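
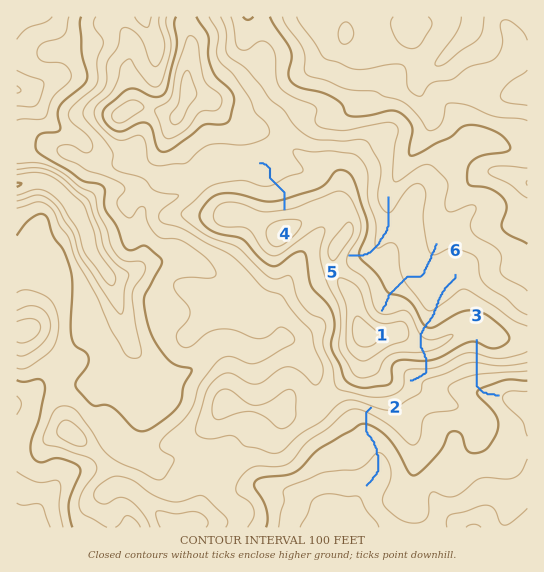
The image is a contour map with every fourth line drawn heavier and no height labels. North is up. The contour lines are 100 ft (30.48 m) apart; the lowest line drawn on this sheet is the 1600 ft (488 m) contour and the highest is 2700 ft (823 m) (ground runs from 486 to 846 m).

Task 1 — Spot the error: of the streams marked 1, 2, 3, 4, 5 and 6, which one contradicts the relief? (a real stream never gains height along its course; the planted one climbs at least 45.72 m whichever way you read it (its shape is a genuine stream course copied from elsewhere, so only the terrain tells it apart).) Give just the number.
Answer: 6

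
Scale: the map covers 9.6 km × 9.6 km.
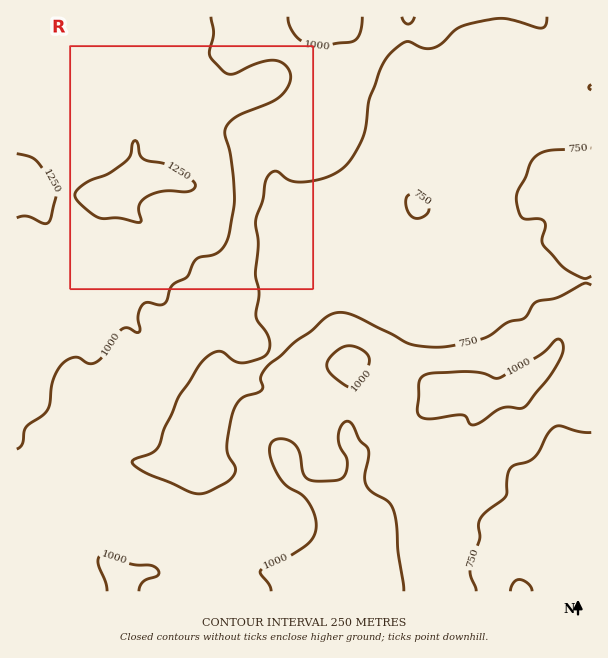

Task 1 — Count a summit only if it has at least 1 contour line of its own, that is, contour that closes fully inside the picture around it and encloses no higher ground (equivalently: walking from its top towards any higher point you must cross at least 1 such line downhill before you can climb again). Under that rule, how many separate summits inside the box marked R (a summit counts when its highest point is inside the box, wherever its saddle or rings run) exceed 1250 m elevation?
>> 1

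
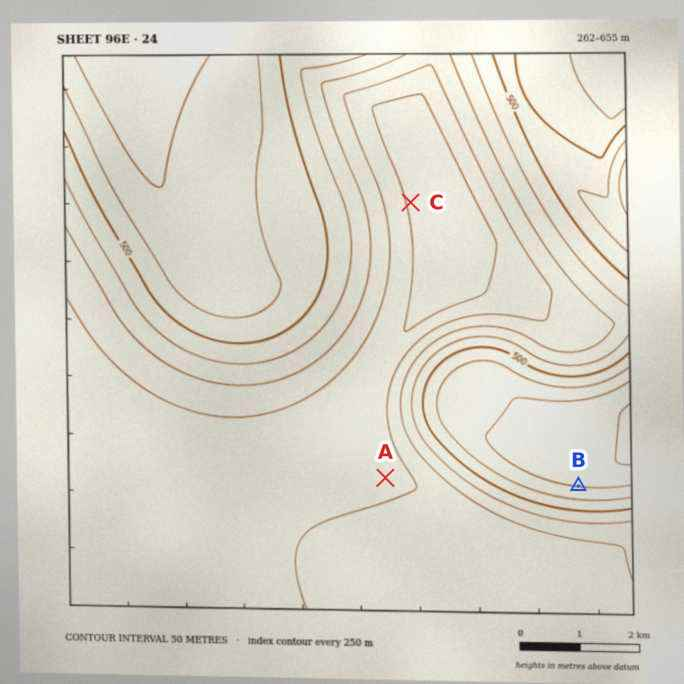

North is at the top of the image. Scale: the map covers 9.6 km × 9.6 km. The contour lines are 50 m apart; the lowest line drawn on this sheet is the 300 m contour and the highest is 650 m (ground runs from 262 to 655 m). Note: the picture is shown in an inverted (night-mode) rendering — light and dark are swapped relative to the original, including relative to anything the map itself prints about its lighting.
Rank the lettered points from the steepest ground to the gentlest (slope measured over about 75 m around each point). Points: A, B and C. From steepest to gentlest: B C A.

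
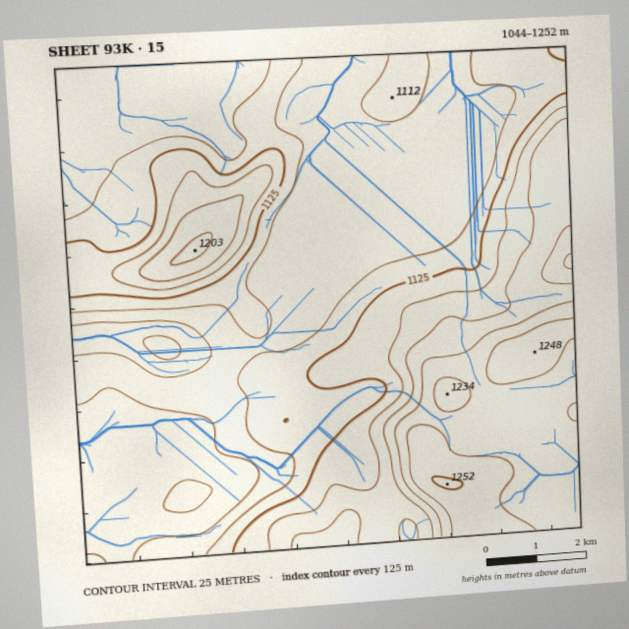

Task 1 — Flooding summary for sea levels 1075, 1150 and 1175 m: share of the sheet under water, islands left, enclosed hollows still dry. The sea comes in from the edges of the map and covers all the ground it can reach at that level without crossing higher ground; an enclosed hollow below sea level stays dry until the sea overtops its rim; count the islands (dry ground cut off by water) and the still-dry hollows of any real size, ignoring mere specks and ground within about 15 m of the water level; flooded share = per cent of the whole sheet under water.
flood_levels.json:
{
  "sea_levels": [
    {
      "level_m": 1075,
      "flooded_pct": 11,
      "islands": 0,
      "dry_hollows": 0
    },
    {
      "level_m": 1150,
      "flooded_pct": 70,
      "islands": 1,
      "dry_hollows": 0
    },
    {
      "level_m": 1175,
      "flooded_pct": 78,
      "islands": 1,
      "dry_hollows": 0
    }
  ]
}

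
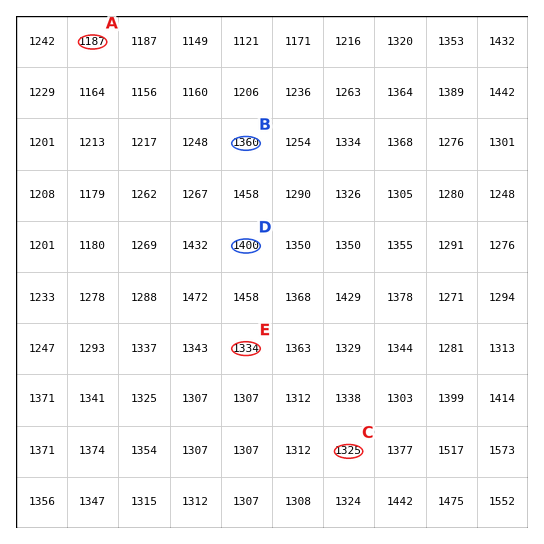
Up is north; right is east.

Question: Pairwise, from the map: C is below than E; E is below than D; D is above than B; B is above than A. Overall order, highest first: D B E C A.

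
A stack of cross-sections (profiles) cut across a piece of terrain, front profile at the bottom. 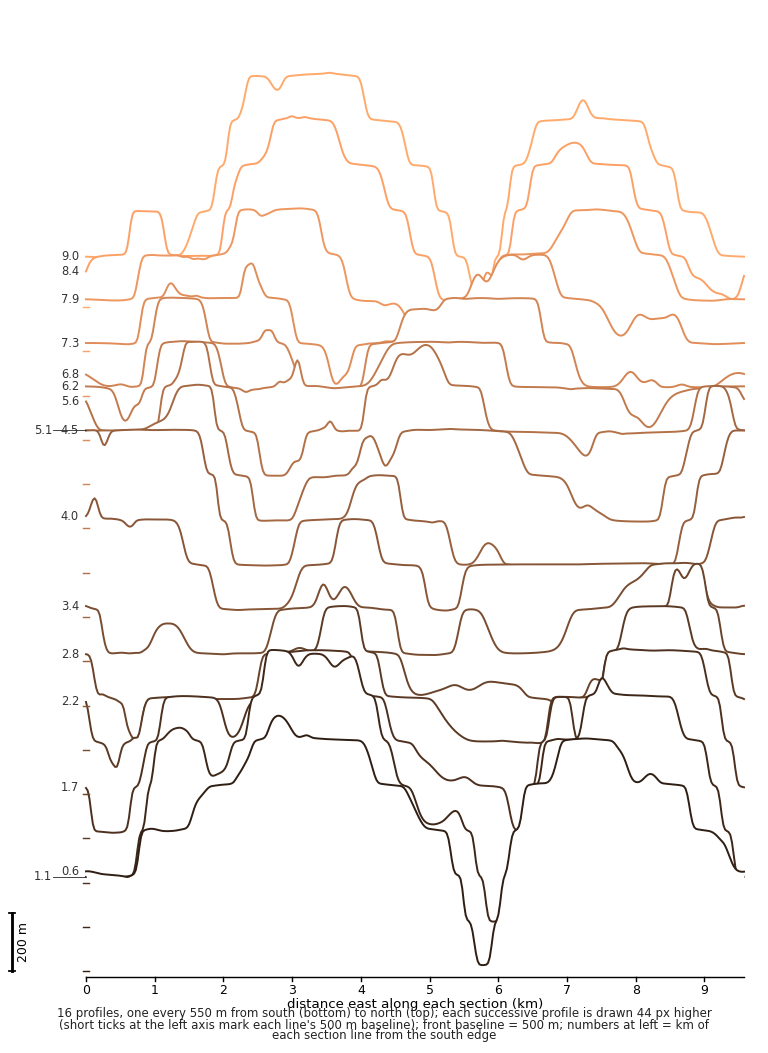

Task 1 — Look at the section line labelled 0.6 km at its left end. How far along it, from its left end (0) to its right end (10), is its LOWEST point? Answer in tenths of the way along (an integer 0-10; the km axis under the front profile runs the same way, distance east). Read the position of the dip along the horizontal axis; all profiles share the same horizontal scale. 6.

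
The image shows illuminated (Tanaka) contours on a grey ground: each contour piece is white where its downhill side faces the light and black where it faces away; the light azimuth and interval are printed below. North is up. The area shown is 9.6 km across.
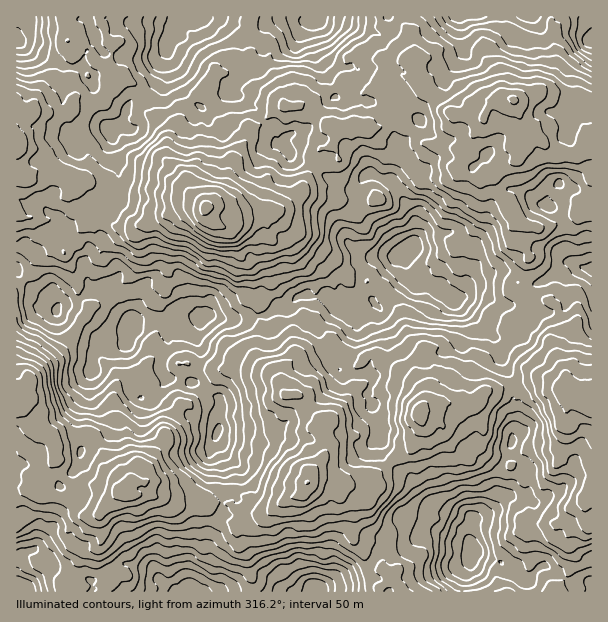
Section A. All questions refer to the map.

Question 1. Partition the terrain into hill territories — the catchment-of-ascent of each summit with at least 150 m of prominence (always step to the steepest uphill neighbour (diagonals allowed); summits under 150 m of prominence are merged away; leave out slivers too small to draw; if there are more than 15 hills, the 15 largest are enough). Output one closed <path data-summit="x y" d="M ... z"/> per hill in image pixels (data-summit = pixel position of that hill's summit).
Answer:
<path data-summit="206 207" d="M312 16l-296 1 0 22 16 13 32 14-4 12 2 5 0 24 8 33 7 2 21-12 13-2 1 13-4 15 8 9 4 12 0 11-4 8-11 2-7 4-9 10-9 4-9 8-9 2-8 6-6 2-11 15-5 15-16 6 0 29 10 1 10 6 18 2 9 10 21 8 17 12 21-4 4-4 2 5-2 10 0 23 6 13 10 6 1 10 9-9 7-2 5-5 1-7 6 5 9-1 9 4 5-1 6-22 0-9-4-11 4-19 6-4 15 3 27 0 7-3 9 0 14-10 9 0 16-11 21 1 14 10 22 0 9-5 5 1 3-4 16-6 10-11 4-10 6 9 6 3 21 3 15 14 9-15 0-21 5-6 1-10-2-2-3 6-1-7-8-11-9-2-9 3-13 0-13 10 3-5 1-21 10-28-4-21-17-2-8 5 9-9-8-15 17-20 5-10-6-3-10-13-35 0-12-5-19 0-25-50-3-10z"/><path data-summit="308 482" d="M407 271l-4 10-10 11-16 6-3 4-5-1-9 5-22 0-14-10-21-1-16 11-9 0-14 10-9 0-7 3-27 0-15-3-6 4-4 19 4 11 0 9-4 19-4 5 5 1 12 12 11 3-2 32-2 9 2 15 5 9 1 22-2 27-11 15-3 18 2 14-11 21-7 7 0 4 271-1 1-18 8-19 0-6-8-20-12-12-21-6-15-19-4-11-8-8-17-10-5-7 0-8-3-6 5-7 0-5-4-3-7-22-6-8 6-15 0-4-5-3 20-18 0-12-8-21 0-11 16 23 9 9 20 8 21-2 10-6 4-14 0-18-4-7 0-3 17 14 13 15 15 9 14 0 8-7 6-12 1-12-2-2-31-3-17-10-7 0-18 6-15-14-21-3-6-3z"/><path data-summit="513 99" d="M591 16l-204 0-6 4-31 0-12-4-24 0-2 4-2 18 3 10 25 50 19 0 12 5 35 0 6 10 10 6-5 10-17 20 0 3 8 9 0 3-6 6 2 0 3-2 17 1 4 16-5 24-5 10 0 14-2 10 11-8 28-3 10 10 2 10 3-6 2 2-1 10-5 6 0 21-5 11 5-1 6-11 7-6 29-10 12-10 19-10 15 2 14 10 6 1-6-9 0-27-6-9-13-10 0-8 1-4 10-10 8 4 12 2 14 8z"/><path data-summit="123 491" d="M26 300l-10 0 0 216 6 2 10 16 2 15 14 11 0 4 5 6 21 10 22 0 14-4 16 16 65 0 17-28 3-36 11-15 2-39-8-34 2-9 2-32-11-3-12-12-5 0-12-6-9 1-4-3-8 10-7 2-9 9-1-10-10-6-6-13 0-23 2-10-2-5-4 4-21 4-17-12-21-8-9-10-18-2z"/><path data-summit="587 401" d="M564 306l-15 7-18-5-2 13-6 12-5 5-17 2-7-2 4 13 14 27 5 39-5 14-1 15 5 9 8 9 5 25-1 5-6 4-22 0-11 14-12 6-4 0-4 7 0 15 4 13 40 13 9 14 6 0 12-14 6 0 23 16 12 4 11-2 0-258-20 2-6-7z"/><path data-summit="419 413" d="M456 302l0 3 4 7 0 18-4 14-10 6-24 2-17-8-9-9-16-23 0 11 8 21 0 12-20 18 5 3 0 4-6 15 6 8 7 22 4 3 0 5-5 7 5 17 28 22 4 11 15 19 21 6 12 12 4 10 2-17 18-9 5-5 5-10 1-26 13-28 0-12 5-15-3-12-2-26-14-27-4-13z"/><path data-summit="17 143" d="M17 40l-1 229 2 1 14-6 5-15 11-15 6-2 8-6 9-2 9-8 9-4 9-10 7-4 11-2 4-8 0-11-4-12-8-9 4-15 0-12-14 1-17 10-10 0-7-24-2-33-2-5 4-12-32-14z"/>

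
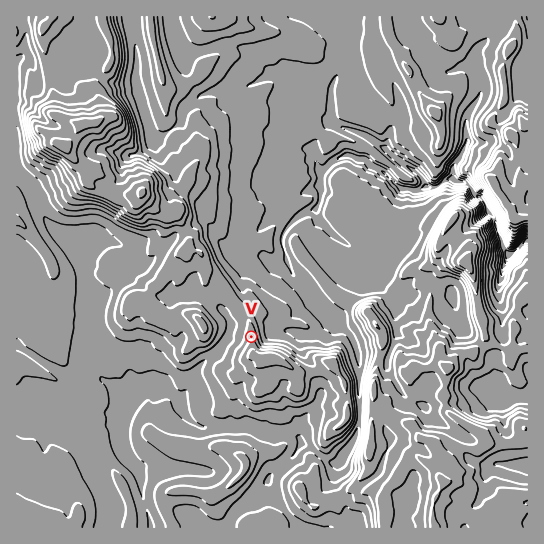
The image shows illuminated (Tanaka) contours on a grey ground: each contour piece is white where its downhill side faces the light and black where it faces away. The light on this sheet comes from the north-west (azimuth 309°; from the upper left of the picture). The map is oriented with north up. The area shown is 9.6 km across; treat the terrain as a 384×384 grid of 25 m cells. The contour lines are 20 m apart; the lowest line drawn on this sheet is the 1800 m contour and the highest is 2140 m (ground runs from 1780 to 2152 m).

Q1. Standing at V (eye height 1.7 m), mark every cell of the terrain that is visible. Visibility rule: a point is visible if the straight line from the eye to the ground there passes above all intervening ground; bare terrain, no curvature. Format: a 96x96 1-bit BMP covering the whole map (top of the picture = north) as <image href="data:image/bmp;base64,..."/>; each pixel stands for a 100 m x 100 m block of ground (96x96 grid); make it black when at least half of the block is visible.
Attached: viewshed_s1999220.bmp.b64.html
<image width="96" height="96" href="data:image/bmp;base64,Qk2+BAAAAAAAAD4AAAAoAAAAYAAAAGAAAAABAAEAAAAAAIAEAAATCwAAEwsAAAIAAAAAAAAA////AAAAAAAD/gAAAAAAAAAAAAAH3gAAAAAAAAAAAAAf3gAAAAAAAAAAAAD/ngAAAAAAAAAAAAD/ngQAAAAAAAAAAAD/PgQAAAAAAAAAAAD+fgwAAAAAAAAAAAD4fgwAAAAAAAAAAADw/hwAAAAAAAAAAADz/BgAAAAAAAAAAADx/DgAAAAAAAAAAAD5/GAAAAAAAAAAAAD5/GAAAAAAAAAAAAD7/MAAAAAAAAAAAAD//MAAAAAAAAAAAAD//MAAAAAAAAAAAAD//+A4AAAAAAAAAAD//+D4AAAAAAAAAAD///D4AAAAAAAAAADf//n4AAAAAAAAAAD+P//4AAAAAAAAAAD/f//4AAAAAAAAAAD////4AAAAAAAAAAD////4AAAAAAAAAAAN///4AAAAACAAAAAAf//8AAAAACAAAAAAAAHyAAAAACAAAAAAAAADAAAAAAAAAAAAAAABgAAAGABAAAAAAAAAwAAAMAHggAAAAAAB5gAA8AHjgAAAAAAB/gAB8BEnAAAAAAAA/geD8BkHAAAAAAAA/9nD8DgDAAAAAAAAH5gD+HgDAAAAAAAAH5gB+PgAAAAAAAAAH9gD//gAAAAAAAAAH/APP/AAAAAAAAAAH/AeD+AAAAAAAAAAP/A8H+AAAAAAAAAAP+H8P8AAAAAAAAAAP8P8f8AAAAAAAAAAP8P4/8AAAAAAAAAAP4Px/uAAAAAAAAAD/4Hx8D4AAAAAAAAf/wHj4D/4BAAAAAAbngHn4H//jAAAAAAZngPvwf///AAAAAAN3APPg///+AAAAAAH+AffB///+AAAAAAH+A/+D///+AAAAAAD+B/+H///+AAAAAAAyD+8P///eAAAAAAAj/+8f///OAAAAAAAH///7///CAAAAAAAP///n///gAAAAAEAP//mH///gAAAAA//H//wP///wAAAAB/////4f///wAAAAGfj///8f/7/wAAAf/Ph///+f/wPwAAAP+Hg///zf/gHIAAAH4Hg///4P/AAAAAADwDg///8P/AAAAAABABh///+P8AAAcAABABA////P4CCA4AAAAAAZ//+HgEGHwAACAAAc//+AAIPHwAAMAAAP//8YAQfH8AAcAAAP//+cBh/D+AB4AAAH//4+GD/B+ADYAAAD////8H/B+AAAAAAD////wP/A/wAAAAAB///+B//A/gAAAAAB///wD//A/AAABAAA///gf//A8AAAHAAAf//j///AYAAABAAAP//z//+AYYAAAAAAH//3//8AMQAAAAAAH//3//4AHAAAAAAAB//3//4ADAAAAAAAAf////wADAAAAAAAAP////gABAAAAAQH+D////gABAAAAAQP/h////gADAAAAAQP/4AH//AACAAABAQH/////+AAAAAADgQD/////+AABAAADggB+////8AABgAADggAB////8AAAgAADAgAH//9/4AAAgAAHBg////9/4AYAAAAHBg///8B/wAQAAAAPBg//4AB/wAgAAAAOBh/+AAB/wDgAAAAOBB/8AAJ/wHAAA="/>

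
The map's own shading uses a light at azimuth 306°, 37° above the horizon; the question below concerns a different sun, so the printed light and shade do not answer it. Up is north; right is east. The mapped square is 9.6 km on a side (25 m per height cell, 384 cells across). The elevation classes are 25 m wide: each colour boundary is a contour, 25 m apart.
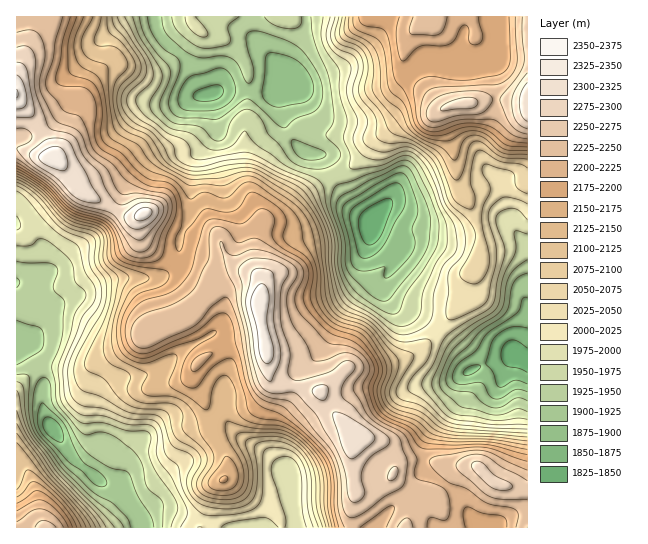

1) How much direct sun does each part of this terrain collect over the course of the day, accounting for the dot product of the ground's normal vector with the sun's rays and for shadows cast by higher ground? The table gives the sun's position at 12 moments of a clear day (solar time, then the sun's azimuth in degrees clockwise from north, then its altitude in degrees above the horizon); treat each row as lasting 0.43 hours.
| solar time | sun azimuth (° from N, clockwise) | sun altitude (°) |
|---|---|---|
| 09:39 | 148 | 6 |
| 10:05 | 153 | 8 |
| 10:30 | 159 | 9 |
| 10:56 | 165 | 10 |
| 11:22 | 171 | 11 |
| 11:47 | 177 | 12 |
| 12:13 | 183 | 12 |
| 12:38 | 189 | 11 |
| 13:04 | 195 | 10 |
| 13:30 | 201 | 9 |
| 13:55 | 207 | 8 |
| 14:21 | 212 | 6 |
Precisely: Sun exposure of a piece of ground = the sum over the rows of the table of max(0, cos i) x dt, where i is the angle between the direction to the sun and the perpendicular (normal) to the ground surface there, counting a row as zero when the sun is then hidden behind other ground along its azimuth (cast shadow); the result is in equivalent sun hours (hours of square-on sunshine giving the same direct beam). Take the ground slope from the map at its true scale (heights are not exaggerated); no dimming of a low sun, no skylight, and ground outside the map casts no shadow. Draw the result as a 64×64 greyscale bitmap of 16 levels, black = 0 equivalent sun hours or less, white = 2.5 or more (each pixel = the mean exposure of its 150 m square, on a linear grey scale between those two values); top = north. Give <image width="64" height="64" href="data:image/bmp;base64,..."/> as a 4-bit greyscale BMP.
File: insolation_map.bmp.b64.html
<image width="64" height="64" href="data:image/bmp;base64,Qk12CAAAAAAAAHYAAAAoAAAAQAAAAEAAAAABAAQAAAAAAAAIAAATCwAAEwsAABAAAAAAAAAAAAAAABEREQAiIiIAMzMzAERERABVVVUAZmZmAHd3dwCIiIgAmZmZAKqqqgC7u7sAzMzMAN3d3QDu7u4A////ADNDIiIiIiNGZVQzRGeJmIdlVXeHd4h1Q0RVZmVVVmVDIiIRERERIkZmVDRXiaqph2VFd4d4iIdTNFZ2VVZ3h1QREREAABEjRmZVV5q8zLl2VEVmZmd4iHVEZ3ZVZ4mphgERAAAAETRndmeJvN3cuGVUVVVVVnd4h2VmVFZ4mqqYEhAAAAASRWZ3eIibzMuXZVVVVVVWVVeIdUM0V4mZiHYyEAAAESRWZmZ3dlVoiHZVRVVVVVVURXhkIjV4iIZUQ0MQAAATRWZlZ3dTIiNFVVVEVmZmZlVEVmQ0Z3iHZCIRUxEAATVnd2Znh1MiIjNEVVVniIh2ZmVEVmZmZmVDIRFSERESRmZ3dmd3ZVREMjNWeImaqYd3dkNFVEMyIREQADEAASNVVVVmVWeJiHUyJFeKu8y5h4iIZUMhAAAAAAAAEQABJFVEVWVEaJqYdTNGmrzd3Kh2d4dlQhAAAAAAAAARAAE1ZWZ3iGZniHdkRove7u7ah2VEQyISEAAAAAAAACIRI1Z3iJq7qHZmZlRpvN7u3Kh2VCEQAAAQAAAAAAAAIzRWeZmqq7zKhVVmVWiaq7upd2ZTIQAAAAAAAAAAAAA0RWipmaqqvMuXZ3dVZneImYh3ZTIiEAAAAAAAAAAAAEVEaJiImZmqu6mZhlVVV5u6h4dkMiMgAAAAAAAAAAABRVRGd3d4h3iJqqmGVlVovMqHdmVDMzIAABAAAAAAAAAlZVVmd3dlVVZ4iHZmZnmph2VERWVVVkIiIRAAAAAAABR3ZmZ3dlVEREVnd2Zmd3ZUQxEjZ4iIdlRDIQAAAAABE1dlVWd3eIdlQ0Z4h2Znd2VEIiJGd2ZmZWVDEAAAARIzNEM0VmeKu7l0NFeIh3eIdlVDMiMzMzRWZmUyEBIiIkREMyNFZorN3KhSJGiHd3ZlVVQyEAESIjRWZ3ZlRDM0VERDIjRWeaq8y5UiNGZmVURERDIQAREREjVniIdlRERVVVQyI0Vnd3mrunQzRmZUNEREMQABERABE1eIh3ZlVWZlVEMyNFVERXirqGVWdlQ0RDMgAAAAAAESR4mZmYh2dmZVRDIjRDMzRWiZh2d3VERDIhAAAAABEiNGiau7qYd2ZlVDIiMzIzMzRWiId3dlVEMhEAAAABIzNEVoq8ypdmZmVUMiIzIiIzMzRoh3dmZUQyIQAAAAEjREVVZ5qodlRVZmVDM0MyERIjNFd3ZUVVVUQzEAAAEiNERFVVZ3ZlVERVZmZVVDIRESI0VmZkM0VnZlQwAAEiIjREVVVmZmZlREVVZ3ZUMiIjMzRFV2UzNXiHZUIBEjIiIzRWd3Zmd3ZlVEVXiIdmZmVENERWZUM1ZmZUMhETMyIiM0Vnd3eIiHd2ZWZ5q8zLp1RERGZDMiMyIzRDIRI0MiIzMjRmZ4iIiId3ZmaKzdyXVERFZCIREAABNFVCESNDMiIiI0VWd3d3d3ZlRFeaqYZUREVkIREAAAI1VUMhE0RDMjMzNEVWZmZmd3dVVoiHdlVURVQiIRABI0REQyESNERDRVREREVlVmeau6iImYh3ZUREMzMzREREQzMzMiI0RURVVVQzRWVWebzv/supqpl2RDIRM0RWVUMyIzRDIjRERFZmZDRWdWeKzv//6neKqYZDIQEjREVUMiIjRVVDM0RFeIhlRWd2Z5vf//+2IjRndUMxESNDMyIhEjRWd1MzRWeaqGZ3iHZ5ve/tuFIQAAJEQzMiNEMREREjRniIdURWeJmXZ4iJiKzu7JdTMiAAACMzIiM0MhAAESRXiJmHZWd3d2VWd4md7//JZEMzIQAAEREREiIRAAABI1eImZh2d4h3ZERWZ3///ZZUREMhAAAAAAABEAAAAAATVnmaqod4iIdlREVVX//bhlQzMyEAAAAAAAAAAAAAABI1aJvMuYiIh3ZVZ4dv25hlQhESEQAAAAAAAAAAAAAAESJGis3bqpmHZmeKupllREQyEQESIRAAAAAAAAAAERIzNFaJq93MuodmeKzu1CESIzMhERIyIiIhAAAAABIjRWZ3Z4iavd3bl2eKvN7kMyEBIzMhERERESIRARESIjRWZmZVZnis7u2oiau6rNdmMQATRUIQABAAESIiNEMyNEREREREZ4rN7cu83bmauIdCESNWUxAAAQABEiM0RDIzMzREREVneJq7zd7sqImphTMzNFVDIREREAABEiIiIiIiNFVmd3d3dmirzcqHd3l0M0REVEMyIzMiEREREREiIiI0VniZmYhkNFeJh3ZmZ1MzRERERVRFVUMyIiIiMzMzIzRWeJmYmGQyIiM0VVRUQzMyIiNGd3d3ZEREQ0RVRDM0RWVWZ3eHVDIAAAEjMzNFVDIRI1eZl3d2VWZVVmZVREVWZUNFVnZDIQAAABESIkZmUyETV4mGVWZmZ2ZlVVZVZnZlQzRVZkIhEQABERIiRWdkMiNGZlQzRWd3d2VVVnd4dmZVVVVmVDMzMzMyMzNFZmVDIzRDIiI0Z3iHZUVmeId3iId2ZmZmVWZmZUREUzRVVUMzMiERIjV4mZhlRWd4d2ebuph2ZneId2d3VVVjM0VmVUMhEREkZ4mYh1VWd4h2Z5vMuXZmeJmGZmZVVVIzVmd2ZTESIjV4h2VVVWeIiHZlZ6y5hlV4iHZVVVVVUzRWZ3d2QiIzRWd1RFVneIiHZVQ0aZmGVFZ2ZmVVVVVURVVnd3ZTM0RFVlRFZ3d3d2ZVVDNGd3ZURVVWZVVVVV"/>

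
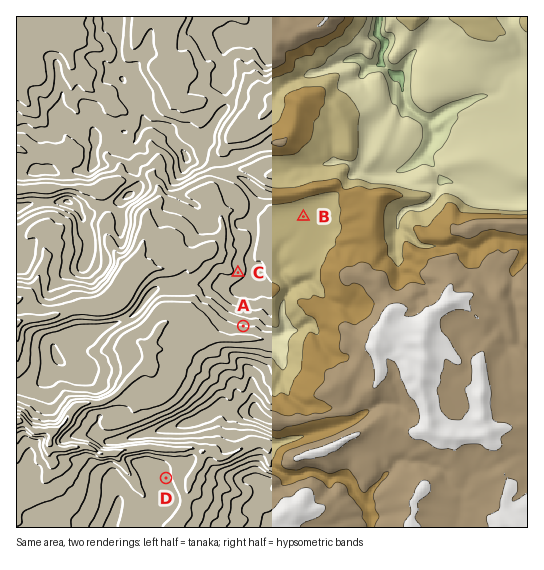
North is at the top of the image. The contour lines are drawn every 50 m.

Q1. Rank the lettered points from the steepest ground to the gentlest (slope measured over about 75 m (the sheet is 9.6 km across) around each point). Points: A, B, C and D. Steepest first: A C D B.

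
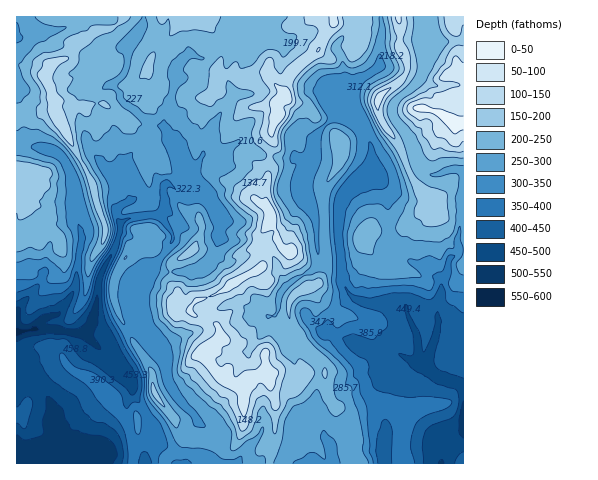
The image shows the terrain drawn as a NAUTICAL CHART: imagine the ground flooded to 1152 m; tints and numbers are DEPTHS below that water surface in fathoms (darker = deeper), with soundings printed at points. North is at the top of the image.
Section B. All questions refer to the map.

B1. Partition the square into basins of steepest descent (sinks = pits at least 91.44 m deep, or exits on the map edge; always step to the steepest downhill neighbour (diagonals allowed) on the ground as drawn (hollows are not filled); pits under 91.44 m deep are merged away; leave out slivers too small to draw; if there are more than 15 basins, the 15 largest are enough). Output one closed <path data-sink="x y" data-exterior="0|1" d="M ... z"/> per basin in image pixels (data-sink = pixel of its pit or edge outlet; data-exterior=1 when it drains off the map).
<path data-sink="17 332" data-exterior="1" d="M333 16l-208 0-8 9-7 4-12 1-14 10-8 3-9 15-12 4-5 4-5 14 9 21-1 9-10 2-10 7-17 1 0 229 30-2 11 5 14 18 21 9 11 8 9 9 13 22 6 3 6-1 0 14-4 8-1 22 138-1 5-24 0-39-3-7-3-16-18 1-7 12-22-10-12-16-12-9 4-7 18-12-1-8-3-4-23-9-3-7 6-7 28-11 10-8 28-16-6-22 3-8 13-16-2-9-4-7 0-19 4-19 0-14 3-5-1-17 5-13 0-14 7-6 2-12 4-10 28-25 16-28z"/><path data-sink="463 430" data-exterior="1" d="M398 16l-64 0 0 6-16 28-28 25-4 10-2 12-7 6 0 14-5 13 1 17-7 38 0 19 4 7 2 9-13 16-3 8 6 22-28 16-10 8-28 11-6 7 3 7 23 9 3 4 1 8-18 12-4 7 12 9 12 16 22 10 7-12 18-1 3 16 3 7 0 39-5 17 1 8 193-1 0-339-8 0-23-14-21-3-17-19-1-3 13-14 0-10-7-13z"/><path data-sink="17 463" data-exterior="1" d="M46 347l-21 0-9 3 0 113 115 1 2-22 4-8 0-14-12-2-13-22-9-9-11-8-21-9-10-16z"/><path data-sink="17 36" data-exterior="1" d="M124 16l-107 0-1 103 17 0 10-7 10-2 1-9-9-21 5-14 5-4 12-4 9-15 8-3 14-10 12-1 7-4z"/>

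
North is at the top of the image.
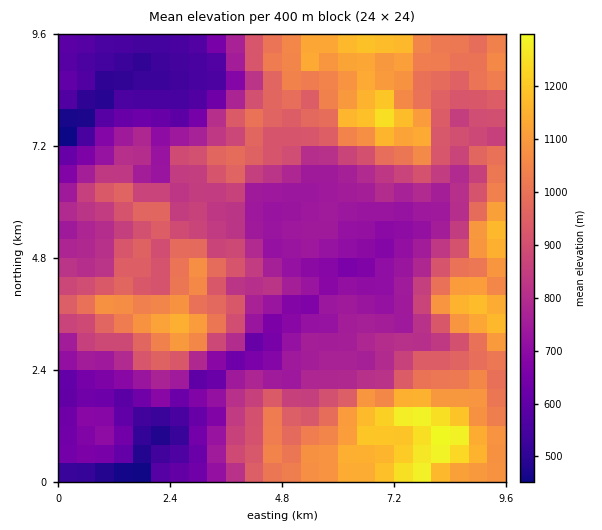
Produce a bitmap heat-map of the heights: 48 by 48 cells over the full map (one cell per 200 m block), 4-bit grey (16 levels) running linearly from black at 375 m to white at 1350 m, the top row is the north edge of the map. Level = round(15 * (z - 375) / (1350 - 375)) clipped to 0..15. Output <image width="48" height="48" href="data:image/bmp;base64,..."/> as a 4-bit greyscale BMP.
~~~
<image width="48" height="48" href="data:image/bmp;base64,Qk32BAAAAAAAAHYAAAAoAAAAMAAAADAAAAABAAQAAAAAAIAEAAATCwAAEwsAABAAAAAAAAAAAAAAABEREQAiIiIAMzMzAERERABVVVUAZmZmAHd3dwCIiIgAmZmZAKqqqgC7u7sAzMzMAN3d3QDu7u4A////ABEREREhM0REVmeJmqq6q8vMzd7tzLu7u0MzIyECM0NEVWiaqqq7u8zMzN7+3Mu7u0REREMhMzM0VniJqqq7u8zMzN3u7d3Lu0RFVEQxEzNEVoiJq6mru7zMzM3e7u7cu0RFVUQxEiNEVniJq6mru7zczMzd7u7My0RFVUQiMSNEVXiJmqiaqrvd3d3e7u7Lu0RVVUMjMTM0RXiJqqiZmrvM3e7u7t26qkRVVEMjMiRERXd5mqiImqzM3e7t3My6qjREREM0RDNVVXd4mZd4iZrMy83cy7u7qTRERENFVmQ1ZnZ4iHZ3iHiqmbzLuru7qTRERVRVVmUzVWZ3dmZ3d2d3d5qrqqq6qTRFVFVmd2VDM1VmVVVmZmZmZ4iZqamqqUVVVVaJmYdlRDRVRVZmZmZmZ3iZmZmqmWZmZmeJmamHZlNERWZmZmZmZ3iJiImZq2eId3eJmruph3UzVVZmZmZmZ3d3d4iKvFZ4iZmbu7zLl4ZTNFVmZmZmd2dmd4mqu2Z4iaq7vMzMuIdlRFVmVWZmZmZneJu7vJmZmqq7vMy7uZhlVUVVVmZmZlZom7zM3Zqqu7u6u8upqqhmZURFZmZmZVZ4rM3czIiZu6qpqaupiZhmZWVEVmZlVWZ5u8zMy4iJmZmZmJu6h3Zmd2ZlVWZVVWZ5qrzLund3iJiIiJq6qHd3d2ZVVVVVVWZombu6q3d3d5mZiZq7uZh3dmVVVURFVVZnibqqq3d2Z4mZiJq6qIiHZVVVVVRUVVVmiaibu2Z2Z4mZiJqqh4h2VVVlVVVVVVVmeIirzGZmd4mZiJqYh3hlVWZmZVVVVVVWZ3m8zGZmZ3iImImHd3dlVmZmZlVVVVVVZnm8zFZmZ3eImXiHd3dlVWZmZlVVVVVVZmiszGd3d4iZmXiHd3dlVVZmZmVVVVVVVmebzGd3eJmZqXiHd3dlVVVmZmZWZlVmVmeJrGd4iJmImHh3d3dlVWVWZmZmZmZmZmeJq1V3mZh3d2d3eIdmZmZmZmZmd2ZnZmeImkVmeIdmZXd3iZh2ZmZmZmZmd3d4dmZ4mkVmZ3ZmZXd3iamIh3ZmZmZ3d4iJl3Z4mkVVVnZmZYiIiqqZiIhmZnd4mZmrp3eKqzNERmd3ZXmZmZmZmIl3eImJqqu7l4iZmSIzVWd3ZWZ3d3iZiImXiZqry6vLl4mYdxAjRVZmVFVWd3iZmImYiru83MzbqIh4hxASNERURERFaImpmYmZi8zM3dzLqHeIiCIRMzMzMzM1Z4mZmZmpi8zd7tu7mIeImDIhEjMzMzMzRWeJmZmYm7vM3bqZmIiJiDMyEjMzMzMzNFeImZqYq7vM3LqqqZmImUMzISMyIyMzM0ZniaqpqqvMy7uqmZiaqkMzIhIiIiMzM0Vomqu6q7vLu7uZmZmqqjMzMiIiIjMzM1eJqqvMu7vLu7uqqqmquzMzMzIiIjMzM1eJqqvMu8zMu8u6qqmaqzMzMzMzIzMzNWeJqqvMvMzdzMuqqqqaq0MzMzMzMzMzRVZ5qavMzMzN3dy6qqqZqg=="/>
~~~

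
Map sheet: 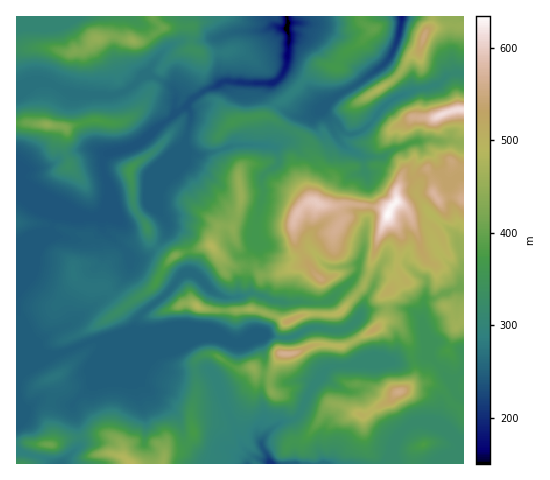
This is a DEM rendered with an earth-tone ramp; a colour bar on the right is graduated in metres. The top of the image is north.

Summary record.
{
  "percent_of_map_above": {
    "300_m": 60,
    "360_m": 35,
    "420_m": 20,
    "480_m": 10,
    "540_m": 3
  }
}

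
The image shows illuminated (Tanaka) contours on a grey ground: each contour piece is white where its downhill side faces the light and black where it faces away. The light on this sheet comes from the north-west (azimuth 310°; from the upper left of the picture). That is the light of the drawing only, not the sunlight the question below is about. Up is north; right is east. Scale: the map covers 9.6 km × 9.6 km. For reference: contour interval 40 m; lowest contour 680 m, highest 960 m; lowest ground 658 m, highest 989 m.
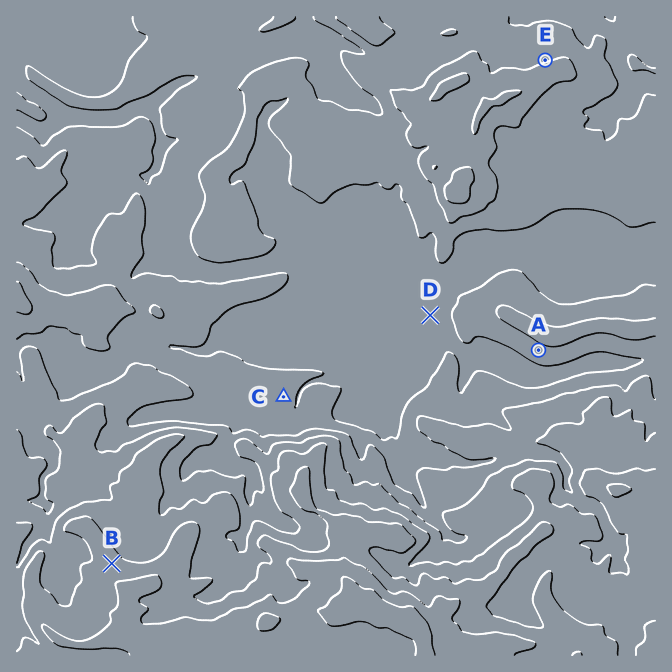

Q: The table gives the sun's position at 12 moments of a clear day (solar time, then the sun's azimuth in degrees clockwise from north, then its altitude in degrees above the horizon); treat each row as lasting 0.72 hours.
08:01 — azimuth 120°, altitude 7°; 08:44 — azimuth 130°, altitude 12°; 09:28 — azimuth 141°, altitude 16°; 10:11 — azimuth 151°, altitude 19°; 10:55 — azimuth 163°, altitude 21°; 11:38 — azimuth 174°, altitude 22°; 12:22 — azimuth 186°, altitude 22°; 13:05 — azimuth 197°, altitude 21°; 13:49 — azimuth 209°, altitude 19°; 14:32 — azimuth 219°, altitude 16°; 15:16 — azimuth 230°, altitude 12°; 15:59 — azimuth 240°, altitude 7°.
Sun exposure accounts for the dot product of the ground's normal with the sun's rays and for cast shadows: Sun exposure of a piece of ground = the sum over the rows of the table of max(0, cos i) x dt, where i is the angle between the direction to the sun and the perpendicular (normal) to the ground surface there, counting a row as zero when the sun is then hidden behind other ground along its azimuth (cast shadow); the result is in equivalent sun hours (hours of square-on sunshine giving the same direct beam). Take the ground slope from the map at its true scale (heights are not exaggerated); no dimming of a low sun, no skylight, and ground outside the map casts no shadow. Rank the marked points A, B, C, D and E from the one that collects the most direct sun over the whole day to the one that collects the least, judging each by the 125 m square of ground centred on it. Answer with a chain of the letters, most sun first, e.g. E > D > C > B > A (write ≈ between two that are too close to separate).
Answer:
A > C ≈ D ≈ B > E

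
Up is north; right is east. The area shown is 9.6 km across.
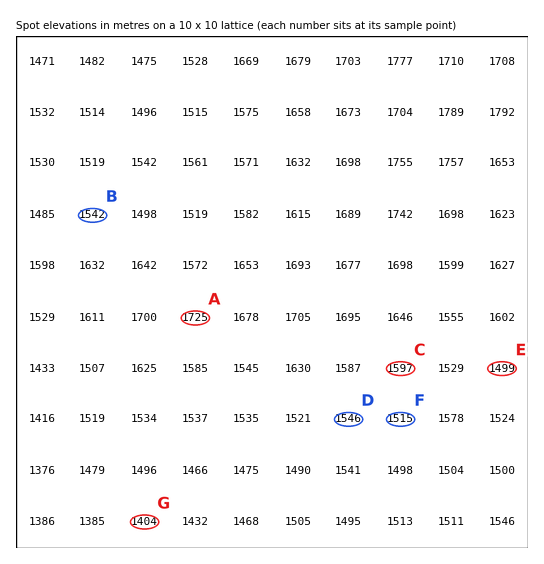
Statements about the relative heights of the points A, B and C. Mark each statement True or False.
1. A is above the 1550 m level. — True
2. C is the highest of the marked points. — False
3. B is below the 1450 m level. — False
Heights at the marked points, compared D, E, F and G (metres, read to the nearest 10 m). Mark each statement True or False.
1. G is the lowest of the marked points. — True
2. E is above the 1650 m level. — False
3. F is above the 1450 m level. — True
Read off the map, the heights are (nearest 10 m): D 1550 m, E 1500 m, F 1520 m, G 1400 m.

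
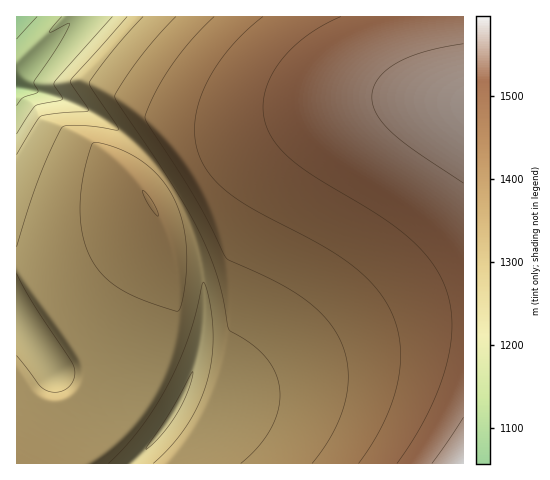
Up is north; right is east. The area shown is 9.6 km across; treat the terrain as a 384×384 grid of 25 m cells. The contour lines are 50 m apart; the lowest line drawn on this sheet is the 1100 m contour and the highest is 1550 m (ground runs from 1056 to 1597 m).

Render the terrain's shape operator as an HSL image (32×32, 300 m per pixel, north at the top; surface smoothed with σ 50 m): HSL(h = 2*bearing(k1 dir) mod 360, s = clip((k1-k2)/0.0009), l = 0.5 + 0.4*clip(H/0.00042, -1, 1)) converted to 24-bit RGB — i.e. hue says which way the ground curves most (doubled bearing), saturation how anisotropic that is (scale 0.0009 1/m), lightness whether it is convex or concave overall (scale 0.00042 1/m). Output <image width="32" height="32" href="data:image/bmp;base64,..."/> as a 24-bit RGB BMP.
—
<image width="32" height="32" href="data:image/bmp;base64,Qk02DAAAAAAAADYAAAAoAAAAIAAAACAAAAABABgAAAAAAAAMAAATCwAAEwsAAAAAAAAAAAAAgX9+gH9+gH99f399in2I1Y/L0pHBaYpyADMWLGtMuHiP0oeefX57e316en16en16en16en15eX15eX15eX15eX15en15en15en55en55e355e396fH96fIB6fYB6fYF7gX5+gX59gH99gH99f359gH59toGj3pi/b4x7ADMfP3RizoCQtn2Fe316e316e316en16en15en15en15eX15eX15en15en55en55en55en55e395e396fIB6fIB6fYF6gX59gX59gH59gH59gH59f358f358rX6S3JavYoh7ADMoZX9045CVi316e316e316e316en16en15en15en15en15en15en55en55en55en55en95e395e4B6fIB6fIF6gn59gX59gX59gH59gH58gH58f358f358voKQyouVLnhvAzAupXdz046HfH16e316e316e316en16en15en15en15en15en55en55en55en95en95e395e4B5fIB6fIF6g359fb+7dI3fwnvclHqIgH18gH18f318gH183pOXnIJ+ADAzTXR44JuLjIF6fH16e316e316e316en16en15en15en55en55en55en55en95en95eoB5e4B5e4F5fIF6g7mFTsR+NzY7UztM5XN3g358gH18f318f318ln573J+VRHaAAicxroZ0yJmCfH17fH16e316e316e316en16en55en55en55en55en95en95en95eoB5e4B5e4F5fIF5kuGafT9zXDpXPDU5189Ni4h7gH18gH18f318f3183KWSlod9ACEzgH1p4bKPfn97fH17fH17e316e316e316en56en56en55en55en95en95en95eoB5e4B5e4F5e4F5mEqCfDlueTluc0JrkOF/g4B8gXx8gH18gH18f318rZB9yaaLCi9PL01s3LWIjIZ6fX17fH17fH17e316e356e356en56en56en96en95en95eoB5eoB5eoF5e4F5e4J5fDlsezlseTpscdB5gK2Agnx8gXx8gXx8gHx8gH18iIF837+YQVqABRg3xqt8q5x8fX58fX17fH57fH57e357e356e356en56en96en96en96eoB6eoB6eoF6e4F6e4J6fDlqezlrrE9tj9SYg319gnx9gnx9gXx8gXx8gHx8gX184MqYa3KIAA0zq511xraCfX58fX58fH58fH57e357e357e357en96en96en96eoB6eoB6eoB6eoF6e4F6e4J6fTlriUV2mOKlh4l9g3x9gnx9gnx9gnx9gXx9gXx9gH193dGVe3mNAAczmZR00siHfn59fX58fX58fH58fH58e357e397e397e397e397eoB6eoB6eoF6e4F6e4J6e4J6fz1vid2Yf56BhH1+g31+g31+gn1+gn1+gn1+gX1+gX1929mTkHyFAAAzlJJ01dSKfn59fn59fX59fX59fH58fH98fH98e398e398e4B7e4B7e4B7e4F7e4F6e4J6e4J6aMVviMCQhX1/hH1/hH1/g31/g31/g31+gn1+gn1+gX1+1d2Wh3qPBgAzlph1zdOJf35+fn5+fn59fX59fX99fH99fH99fH98fIB8e4B8e4B8e4F8e4F7e4F7e4J7e4J7mNyghn5/hX1/hX1/hH1/hH1/g31/g31/g31/gn1/gn1/z+CaenCMDQAznqd3vMmGf35+f35+fn5+fn9+fX9+fX9+fX99fIB9fIB9fIB9fIB9fIF8e4F8e4F8e4J7fIJ7hpN/hn2AhX2AhX2AhX2AhH2AhH2Ag32Ag32Ag32Ah4R+xuCdZUyHFQMzrMF+pLKAgH5/f35/f39/fn9/fn9/fn9+fYB+fYB+fYB+fIB+fIF9fIF9fIF9fIJ8fIJ8fIJ8hn6Bhn2Bhn2BhX2BhX2BhX6BhH6BhH6BhH6Bg36Bk6SAsdGTPBFjRiRpuNmMjJN+gH+AgH+Af3+Af39/fn+AfoB/foB/foB/fYB/fYF/fYF+fYF+fIF+fIJ9fIJ9fIJ8hn6Bhn6Bhn6Bhn6ChX6ChX6ChX6ChH6ChH6ChH6BqdaUkqKDIAAzeGaBuOKVg4B/gX+BgH+BgH+Af3+Af3+Af4CAfoCAfoCAfoGAfoF/fYF/fYF/fYJ+fYJ+fYJ+fYJ9h36Chn6Chn6Chn6Chn6Chn6ChX6ChX6ChX6ChpCAq+Khg1iNJwAziKJ6pdGNgn+CgX+CgX+BgH+Bf3+Bf3+Bf4CBf4CBf4GBfoGBfoGAfoGAfoKAfoJ/fYJ/fYJ/fYJ+h36Dh36Dh36Dhn6Dhn6Dhn6Dhn6DhX6DhX+DldWXiq6HNwE8cD14n9uQiJmAgn+Dgn+CgX+CgH+CgH+Bf3+Bf4CBf4CBf4GBf4GBf4KBfoKBfoKBfoKAfoKAfoJ/foJ/h3+Dh3+Dh3+Eh3+Eh3+Ehn+Ehn+Ehn+Eha2Pm9mljEmGMwAyfJh6nNyVhICEg3+Dgn+DgoCDgYCCgICCgICCgICCf4CCf4GCf4GCf4KCf4KCf4KCf4KBf4KBf4KAf4KAh3+Eh3+Eh3+Eh3+Eh3+Eh3+Fhn+Fgp2Qp+W9lHaNMwApgFp8ld+ZgpqBhH+Eg4CEg4CEgoCDgYCDgYCDgICDgICDgICCgIGCf4GCf4KCf4KCf4KCf4KCf4KCf4KBf4KBpICFh3+Fh3+Fh3+Fh3+Fh3+Fg6OcqObLkn+bNwAjbyZbg76RjMqWhYCFhICFhICFg4CEgoCEgoCEgYCEgYCDgICDgICDgIGDgIGDgIGDgIKDgIKDf4KDf4ODf4OCgIOC4pmgiX+Fh3+Fh3+FiICJi8G+pOLUmX2TQwIgXRM8fqWPmuCwhoGIhYCGhYCFhICFg4CFg4CFgoCEgoCEgYCEgYCEgICEgIGEgIGDgIGDgIKDgIKDgIKDgIKDgIODgIODwWd2w4ePh4CKhqSyo93jksnJk2h0MwAPZRk3faGUnuXBgY+NhoCGhYCGhYCGhICGhICFg4CFg4CFgoCFgoCFgYCEgICEgIGEgIGEgIGEgIGEgIKEgIKEgIKEgIKDgIKDRYOB5cK5qMzjlL3Ol36PeB4hMwAGez5OgLCnnuTMgZKSh4CHhoCHhoCHhYCGhYCGhICGhIGGg4GFg4GFgoGFgYGFgYGFgICFgIGFgIGEgIGEgIGEgIKEgIKEgIKEgIKEP6Wih+WWkndpbSsVMwgAVQ8Ng3GKjdLNldnNgYONh4CHh4CHhoCHhoCHhYGHhYGGhIGGhIGGg4GGg4GGgoGGgoGFgYGFgYGFgYGFgIGFgIGFgIGFgIGFgIGFgIGEgIGEi28AQSYAQxUAfyoci2+Lg7G/nuHmhrS2h4GIh4CIh4CIh4CHhoGHhoGHhoGHhYGHhYGHhIGGhIGGg4GGg4GGgoGGgoGGgYGGgYGGgYGFgIGFgIGFgIGFgIGFgIGFgIGFTtqNU6/YZYjlmpH33tD7krDRg4GNiICIiICIh4CIh4CIh4GIh4GHhoGHhoGHhYGHhYGHhIGHhIGHg4GGg4GGgoGGgoGGgYGGgYGGgYGGgYGGgIGGgIGGgIGGgIGFgIGFd8dqQHpdQHxdQnxeT41w5ZbCnoCSh4CIh4CIh4GIh4GIh4GIh4GIhoGHhoGHhoGHhYGHhYGHhIGHhIGHg4GHg4GHgoGGgoGGgYGGgYGGgYGGgIGGgIGGgIGGgIGGgICG3pW+t1qcQHxcQHxdQntgTolx5Za7mICOh4GIh4GIh4GIh4GIh4GIhoGHhoGHhoGHhYKHhYKHhIKHhIKHg4KHg4GHgoGHgoGHgYGHgYGHgYGHgYGHgIGHgICHgICGgICGiYCI25O9v2KeQH5gQH1iQXtlUI9+5Jm1j4GKh4GHh4GHh4GHh4GHhoGHhoGHhoKHhYKHhYKHhYKHhIKHhIKHg4KHg4KHgoGHgoGHgYGHgYGHgYGHgIGHgICHgICHgICHhICFh4CH1pG3wmabP39nQH1pQXxrVJum3ZauiYGIh4GHh4GHh4GHhoKHhoKHhoKHhYKHhYKHhYKHhIKHhIKHg4KHg4KHgoKHgoGHgYGHgYGHgYGHgIGHgICHgICHgICH"/>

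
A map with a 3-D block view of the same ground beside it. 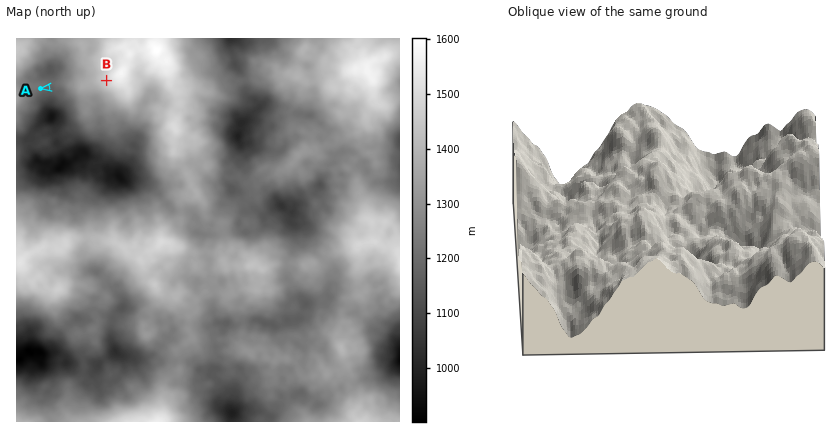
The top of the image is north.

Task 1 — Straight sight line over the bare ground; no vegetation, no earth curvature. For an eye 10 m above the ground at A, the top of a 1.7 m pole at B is visible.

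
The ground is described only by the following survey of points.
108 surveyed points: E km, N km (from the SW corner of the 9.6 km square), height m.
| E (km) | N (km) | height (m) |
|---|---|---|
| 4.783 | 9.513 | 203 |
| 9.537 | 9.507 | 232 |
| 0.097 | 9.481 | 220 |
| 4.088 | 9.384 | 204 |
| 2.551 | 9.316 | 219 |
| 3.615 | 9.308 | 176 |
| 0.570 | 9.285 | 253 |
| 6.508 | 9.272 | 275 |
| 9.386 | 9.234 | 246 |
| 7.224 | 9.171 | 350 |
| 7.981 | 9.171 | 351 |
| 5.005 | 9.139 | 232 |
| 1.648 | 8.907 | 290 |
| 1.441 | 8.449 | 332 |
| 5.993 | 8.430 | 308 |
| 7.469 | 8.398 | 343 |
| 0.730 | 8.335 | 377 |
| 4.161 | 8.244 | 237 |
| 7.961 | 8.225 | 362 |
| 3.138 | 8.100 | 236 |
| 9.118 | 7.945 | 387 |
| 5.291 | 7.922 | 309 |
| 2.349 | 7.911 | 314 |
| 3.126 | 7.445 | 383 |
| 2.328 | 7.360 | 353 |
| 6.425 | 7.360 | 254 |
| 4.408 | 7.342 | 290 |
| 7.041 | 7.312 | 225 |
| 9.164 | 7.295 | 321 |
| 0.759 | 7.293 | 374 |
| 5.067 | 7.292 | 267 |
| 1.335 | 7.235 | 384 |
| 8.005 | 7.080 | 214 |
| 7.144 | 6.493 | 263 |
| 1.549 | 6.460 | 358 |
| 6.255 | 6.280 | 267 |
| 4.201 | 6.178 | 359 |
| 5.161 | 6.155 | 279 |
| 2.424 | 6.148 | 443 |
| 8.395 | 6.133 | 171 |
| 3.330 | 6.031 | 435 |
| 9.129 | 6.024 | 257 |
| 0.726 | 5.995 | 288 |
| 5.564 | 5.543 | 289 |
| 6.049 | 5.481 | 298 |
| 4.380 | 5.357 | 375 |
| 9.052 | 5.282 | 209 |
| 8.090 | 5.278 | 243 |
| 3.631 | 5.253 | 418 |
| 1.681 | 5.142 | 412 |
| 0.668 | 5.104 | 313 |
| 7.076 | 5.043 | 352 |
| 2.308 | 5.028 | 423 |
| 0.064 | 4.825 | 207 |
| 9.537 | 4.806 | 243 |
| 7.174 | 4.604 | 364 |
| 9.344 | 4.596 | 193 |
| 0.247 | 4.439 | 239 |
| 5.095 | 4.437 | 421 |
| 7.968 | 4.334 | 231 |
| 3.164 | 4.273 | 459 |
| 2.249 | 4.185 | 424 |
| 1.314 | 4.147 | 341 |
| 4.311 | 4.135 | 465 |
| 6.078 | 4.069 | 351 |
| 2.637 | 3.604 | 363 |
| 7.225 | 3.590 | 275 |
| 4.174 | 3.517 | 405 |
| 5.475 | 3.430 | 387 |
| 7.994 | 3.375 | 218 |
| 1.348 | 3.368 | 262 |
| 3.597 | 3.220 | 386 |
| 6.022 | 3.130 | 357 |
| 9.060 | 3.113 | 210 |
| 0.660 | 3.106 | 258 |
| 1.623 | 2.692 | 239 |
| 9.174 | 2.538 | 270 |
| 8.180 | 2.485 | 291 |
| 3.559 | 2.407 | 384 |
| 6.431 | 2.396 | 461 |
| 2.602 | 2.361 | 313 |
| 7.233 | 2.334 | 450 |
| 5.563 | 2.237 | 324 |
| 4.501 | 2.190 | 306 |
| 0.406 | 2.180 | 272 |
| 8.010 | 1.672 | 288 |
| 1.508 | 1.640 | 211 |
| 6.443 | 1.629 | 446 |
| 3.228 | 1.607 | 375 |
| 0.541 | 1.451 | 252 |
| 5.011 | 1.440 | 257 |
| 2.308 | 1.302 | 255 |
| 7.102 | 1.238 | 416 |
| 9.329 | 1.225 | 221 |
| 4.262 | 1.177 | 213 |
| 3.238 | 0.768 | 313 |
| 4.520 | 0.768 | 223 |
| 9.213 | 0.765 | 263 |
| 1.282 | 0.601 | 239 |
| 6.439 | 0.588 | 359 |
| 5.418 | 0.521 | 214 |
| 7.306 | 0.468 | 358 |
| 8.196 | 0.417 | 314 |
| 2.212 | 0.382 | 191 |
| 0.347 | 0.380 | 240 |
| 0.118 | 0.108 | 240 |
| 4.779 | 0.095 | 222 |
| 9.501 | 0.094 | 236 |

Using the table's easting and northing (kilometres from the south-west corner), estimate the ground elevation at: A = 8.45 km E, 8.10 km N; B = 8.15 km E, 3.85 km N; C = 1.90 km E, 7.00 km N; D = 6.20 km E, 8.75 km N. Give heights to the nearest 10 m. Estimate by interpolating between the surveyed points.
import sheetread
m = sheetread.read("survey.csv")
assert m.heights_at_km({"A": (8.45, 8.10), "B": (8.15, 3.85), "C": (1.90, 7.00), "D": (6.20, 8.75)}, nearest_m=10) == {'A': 400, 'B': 250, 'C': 360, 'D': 280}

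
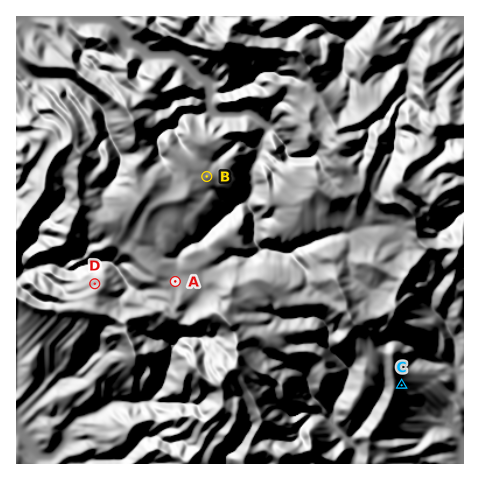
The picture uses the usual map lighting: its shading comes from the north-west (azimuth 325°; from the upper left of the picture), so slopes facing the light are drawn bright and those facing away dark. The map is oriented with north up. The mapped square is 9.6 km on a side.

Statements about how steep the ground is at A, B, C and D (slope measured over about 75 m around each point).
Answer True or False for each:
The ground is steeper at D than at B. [True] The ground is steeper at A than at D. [False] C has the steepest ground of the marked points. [True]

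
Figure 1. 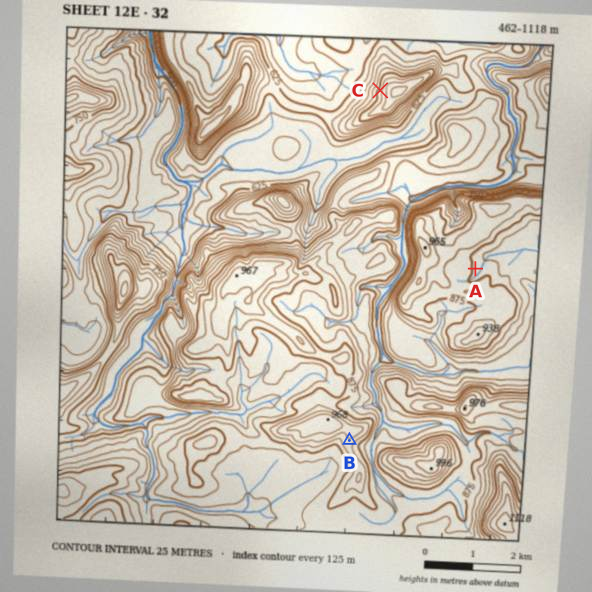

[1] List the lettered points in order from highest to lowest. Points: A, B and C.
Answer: B A C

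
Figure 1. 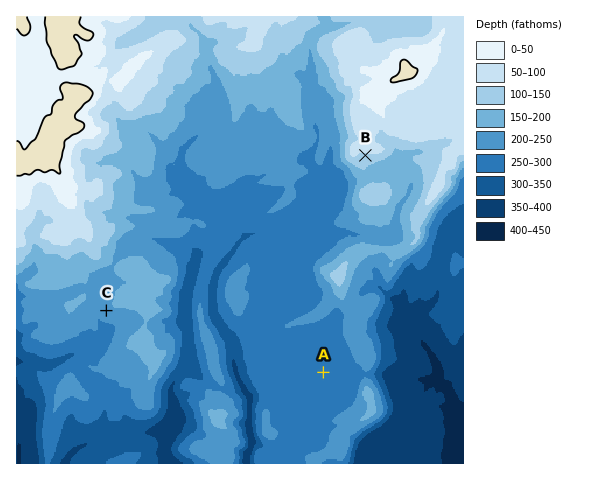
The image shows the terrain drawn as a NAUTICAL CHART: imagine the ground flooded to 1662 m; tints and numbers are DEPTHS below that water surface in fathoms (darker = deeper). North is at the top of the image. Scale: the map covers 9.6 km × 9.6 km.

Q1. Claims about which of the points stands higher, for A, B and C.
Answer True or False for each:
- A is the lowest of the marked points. True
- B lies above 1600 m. False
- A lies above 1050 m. True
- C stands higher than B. False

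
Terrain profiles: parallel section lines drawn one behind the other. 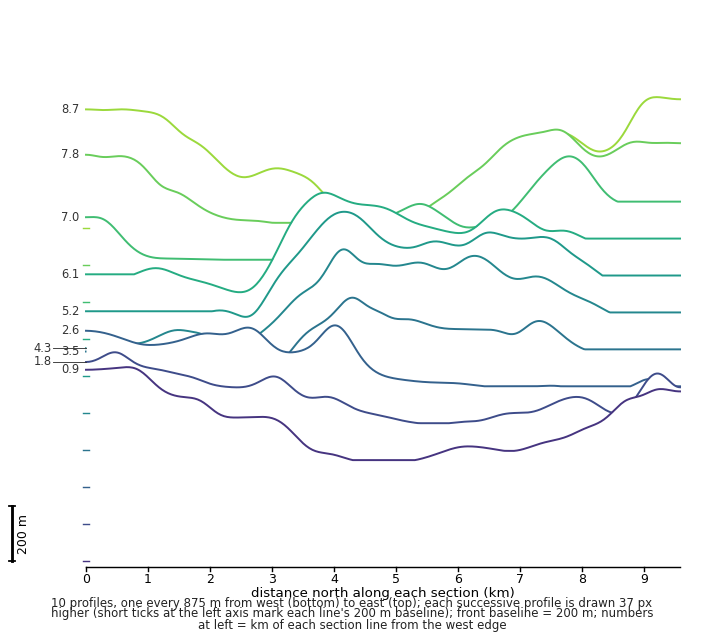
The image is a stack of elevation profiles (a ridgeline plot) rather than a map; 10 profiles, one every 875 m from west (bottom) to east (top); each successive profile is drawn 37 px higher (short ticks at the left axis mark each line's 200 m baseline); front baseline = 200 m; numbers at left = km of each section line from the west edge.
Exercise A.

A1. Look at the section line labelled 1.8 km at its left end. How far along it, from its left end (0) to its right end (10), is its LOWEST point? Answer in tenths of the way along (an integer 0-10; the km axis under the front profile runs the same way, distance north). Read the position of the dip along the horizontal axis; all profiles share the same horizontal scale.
6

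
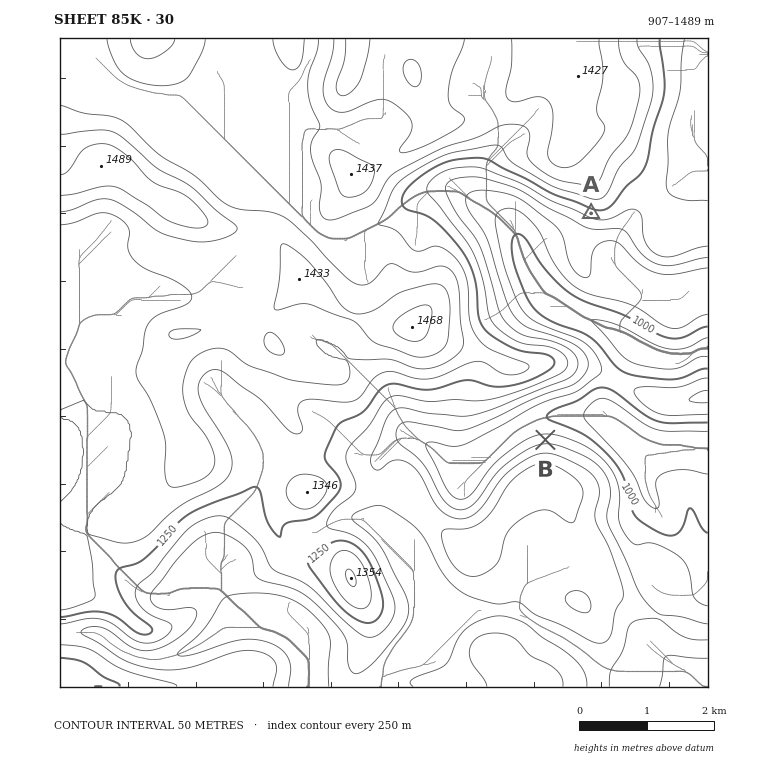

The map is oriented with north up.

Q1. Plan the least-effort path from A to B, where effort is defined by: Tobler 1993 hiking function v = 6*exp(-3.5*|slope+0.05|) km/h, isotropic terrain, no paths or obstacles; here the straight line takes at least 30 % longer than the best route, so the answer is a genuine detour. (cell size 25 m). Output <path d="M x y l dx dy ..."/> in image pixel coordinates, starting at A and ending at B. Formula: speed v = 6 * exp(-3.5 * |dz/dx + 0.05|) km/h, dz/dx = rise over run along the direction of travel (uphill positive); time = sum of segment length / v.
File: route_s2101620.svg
<path d="M591 213l2 4-7 3 0 2-19 37 0 17 21 40 0 9 15 30 0 14-4 7-21 22-21 10-3 3-4 7 0 12-5 10"/>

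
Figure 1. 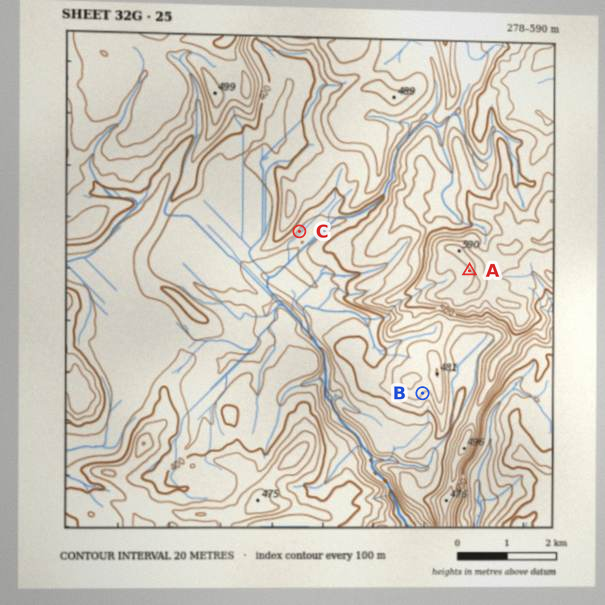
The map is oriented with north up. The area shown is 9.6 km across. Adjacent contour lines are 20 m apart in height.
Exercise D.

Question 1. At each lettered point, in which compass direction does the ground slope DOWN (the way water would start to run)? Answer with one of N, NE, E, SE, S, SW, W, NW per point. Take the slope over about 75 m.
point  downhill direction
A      SW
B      SE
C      SE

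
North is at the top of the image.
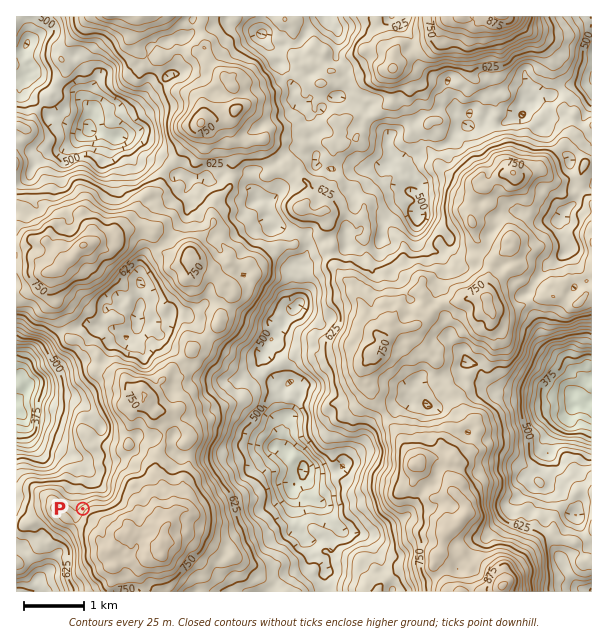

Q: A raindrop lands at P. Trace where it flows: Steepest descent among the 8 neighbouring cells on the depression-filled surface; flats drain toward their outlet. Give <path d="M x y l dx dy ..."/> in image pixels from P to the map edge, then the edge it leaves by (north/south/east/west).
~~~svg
<path d="M83 509l-3-3 0-45-5-5-6-1-12-12-13 0-17-17-3-6 0-3-7-6"/>
exit: west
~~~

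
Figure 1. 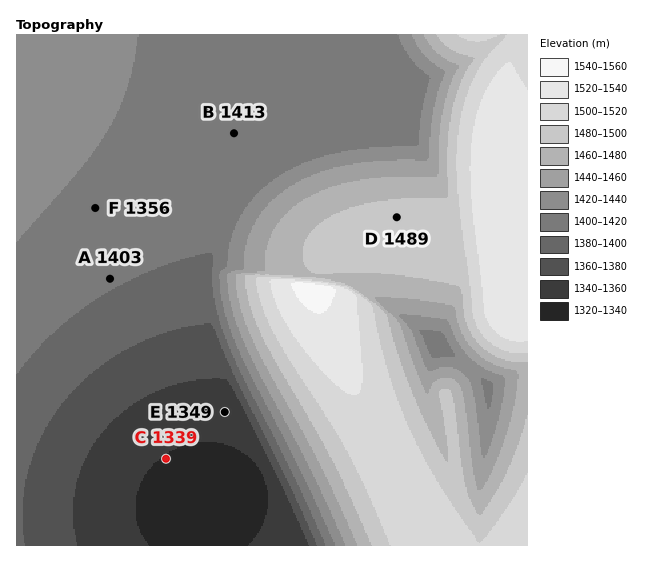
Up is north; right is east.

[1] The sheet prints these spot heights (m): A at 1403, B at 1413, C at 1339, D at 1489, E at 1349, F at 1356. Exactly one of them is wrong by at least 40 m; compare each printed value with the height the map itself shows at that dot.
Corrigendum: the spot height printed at F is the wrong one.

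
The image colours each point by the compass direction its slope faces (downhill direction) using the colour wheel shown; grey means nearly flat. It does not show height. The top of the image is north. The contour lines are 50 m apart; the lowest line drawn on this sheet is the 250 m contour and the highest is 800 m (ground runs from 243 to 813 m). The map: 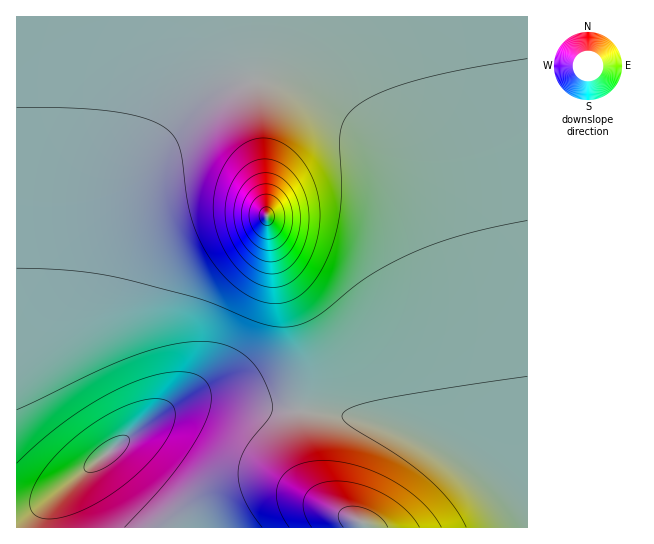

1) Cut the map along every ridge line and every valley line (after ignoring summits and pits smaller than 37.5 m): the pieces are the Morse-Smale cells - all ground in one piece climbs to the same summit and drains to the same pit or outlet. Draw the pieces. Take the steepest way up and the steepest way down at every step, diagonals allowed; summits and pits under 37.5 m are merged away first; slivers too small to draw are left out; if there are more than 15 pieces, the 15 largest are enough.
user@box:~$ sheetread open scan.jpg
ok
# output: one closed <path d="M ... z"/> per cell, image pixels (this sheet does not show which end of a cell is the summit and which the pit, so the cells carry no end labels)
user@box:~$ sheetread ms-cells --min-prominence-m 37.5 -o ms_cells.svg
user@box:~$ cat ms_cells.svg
<path d="M249 16l-233 1 1 511 25 0 5-21 19-22 71-54 37-24 20-7 29 0 46 9 32 2 4-34 0-35-6-24-20-48-12-51z"/><path d="M527 16l-278 1 18 202 12 51 20 48 6 24 0 35-4 34 40 4 36 8 26 9 36 17 48 34 32 31 8 13z"/><path d="M223 400l-34 1-18 7-25 16-81 63-18 20-4 12 0 8 321 0-1-4-21-10-13-9-14-17-11-26-3-15 0-33-2-2-30-2z"/><path d="M319 412l-18 1 0 33 7 28 9 17 12 13 13 9 21 10 2 5 163-1-9-13-32-31-48-34-36-17-26-9z"/>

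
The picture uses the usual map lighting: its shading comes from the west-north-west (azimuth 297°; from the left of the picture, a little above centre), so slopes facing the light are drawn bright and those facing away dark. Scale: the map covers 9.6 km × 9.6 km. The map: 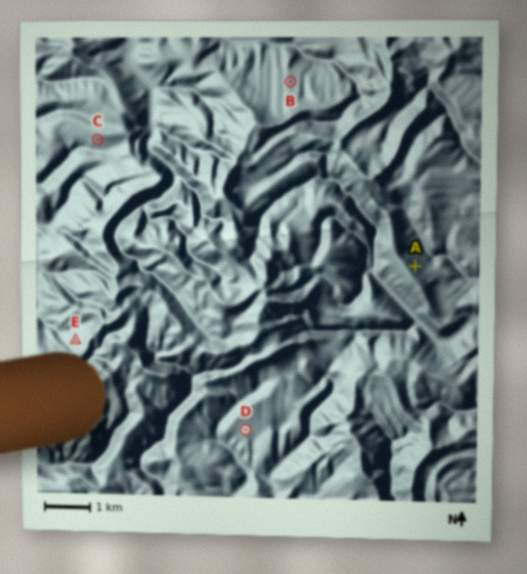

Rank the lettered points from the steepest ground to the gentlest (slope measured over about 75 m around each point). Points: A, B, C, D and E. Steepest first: A E C B D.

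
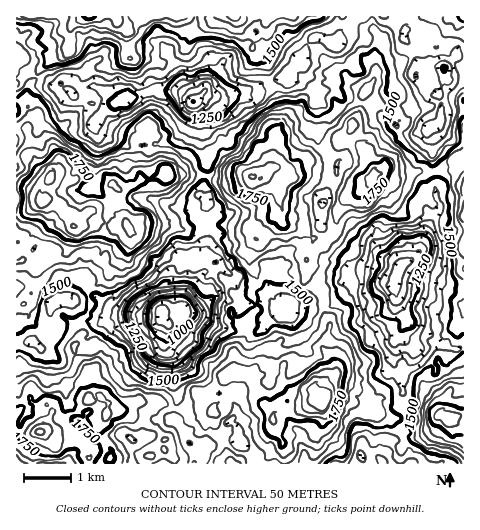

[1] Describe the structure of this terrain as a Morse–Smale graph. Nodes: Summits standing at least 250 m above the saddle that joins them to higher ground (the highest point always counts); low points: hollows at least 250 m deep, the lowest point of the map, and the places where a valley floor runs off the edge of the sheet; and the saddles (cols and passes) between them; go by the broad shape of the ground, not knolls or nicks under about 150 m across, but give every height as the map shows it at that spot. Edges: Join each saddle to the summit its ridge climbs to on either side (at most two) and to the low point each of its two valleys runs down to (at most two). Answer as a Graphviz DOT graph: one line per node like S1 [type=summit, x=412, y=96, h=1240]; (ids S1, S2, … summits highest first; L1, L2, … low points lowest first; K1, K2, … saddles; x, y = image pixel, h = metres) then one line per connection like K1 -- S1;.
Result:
graph terrain {
  S1 [type=summit, x=318, y=397, h=1942];
  S2 [type=summit, x=49, y=179, h=1926];
  S3 [type=summit, x=39, y=432, h=1914];
  S4 [type=summit, x=251, y=176, h=1905];
  S5 [type=summit, x=448, y=423, h=1828];
  S6 [type=summit, x=88, y=17, h=1774];
  L1 [type=low, x=161, y=313, h=854];
  L2 [type=low, x=193, y=102, h=999];
  L3 [type=low, x=395, y=285, h=1052];
  K1 [type=saddle, x=327, y=151, h=1624];
  K2 [type=saddle, x=174, y=407, h=1605];
  K3 [type=saddle, x=325, y=302, h=1567];
  K4 [type=saddle, x=206, y=176, h=1521];
  K5 [type=saddle, x=91, y=306, h=1521];
  K6 [type=saddle, x=438, y=169, h=1517];
  K7 [type=saddle, x=404, y=421, h=1490];
  K8 [type=saddle, x=36, y=77, h=1448];
  K1 -- S4;
  K1 -- L1;
  K1 -- L2;
  K2 -- S1;
  K2 -- S3;
  K2 -- L1;
  K3 -- S1;
  K3 -- S4;
  K3 -- L1;
  K3 -- L3;
  K4 -- S2;
  K4 -- S4;
  K4 -- L1;
  K4 -- L2;
  K5 -- S2;
  K5 -- S3;
  K5 -- L1;
  K6 -- S1;
  K6 -- S4;
  K6 -- L2;
  K6 -- L3;
  K7 -- S1;
  K7 -- S5;
  K7 -- L3;
  K8 -- S2;
  K8 -- S6;
  K8 -- L2;
}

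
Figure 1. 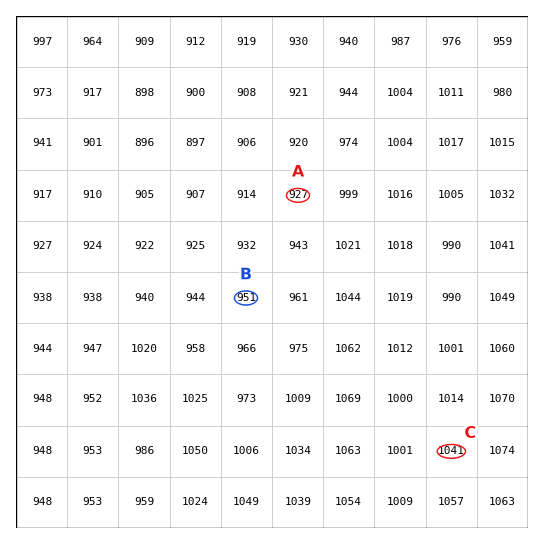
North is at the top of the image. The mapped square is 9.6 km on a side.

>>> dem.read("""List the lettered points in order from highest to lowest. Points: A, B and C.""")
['C', 'B', 'A']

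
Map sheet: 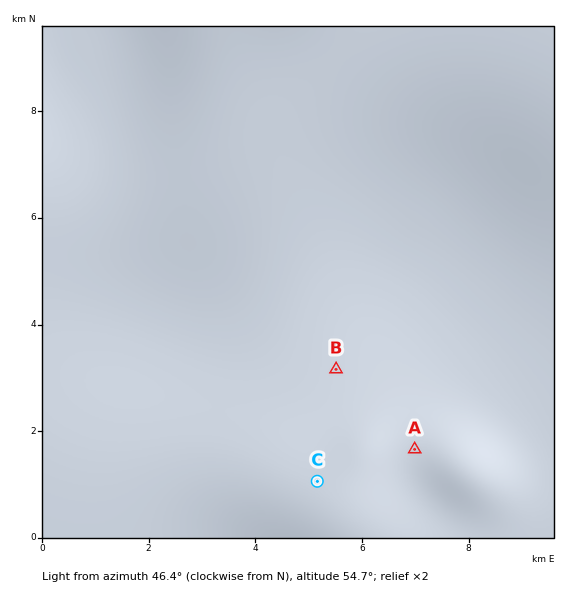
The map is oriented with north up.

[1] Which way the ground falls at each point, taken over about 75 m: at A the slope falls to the N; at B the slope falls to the N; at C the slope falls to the N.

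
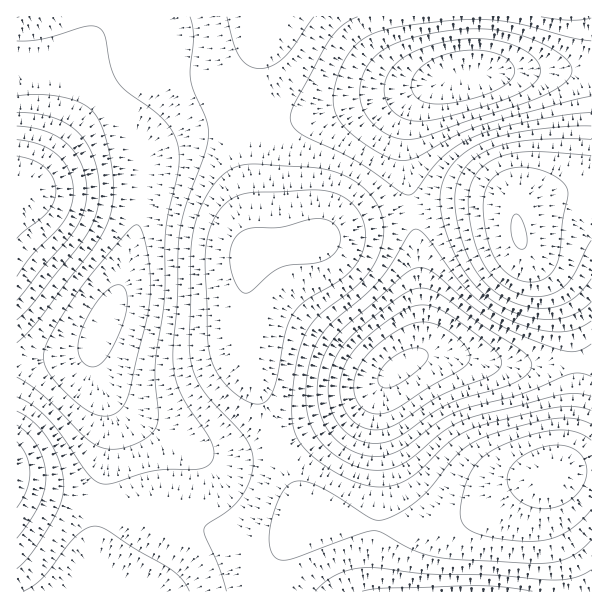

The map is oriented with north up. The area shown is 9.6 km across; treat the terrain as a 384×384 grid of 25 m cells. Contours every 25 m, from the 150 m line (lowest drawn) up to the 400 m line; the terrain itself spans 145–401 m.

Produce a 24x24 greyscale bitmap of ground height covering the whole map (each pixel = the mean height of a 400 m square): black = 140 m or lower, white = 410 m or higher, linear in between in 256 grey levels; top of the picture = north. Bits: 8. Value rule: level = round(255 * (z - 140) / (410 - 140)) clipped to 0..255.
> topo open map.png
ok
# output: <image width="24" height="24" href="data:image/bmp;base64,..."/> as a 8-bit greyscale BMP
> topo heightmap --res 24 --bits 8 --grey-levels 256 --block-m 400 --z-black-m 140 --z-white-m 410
<image width="24" height="24" href="data:image/bmp;base64,Qk12BgAAAAAAADYEAAAoAAAAGAAAABgAAAABAAgAAAAAAEACAAATCwAAEwsAAAABAAAAAAAAAAAAAAEBAQACAgIAAwMDAAQEBAAFBQUABgYGAAcHBwAICAgACQkJAAoKCgALCwsADAwMAA0NDQAODg4ADw8PABAQEAAREREAEhISABMTEwAUFBQAFRUVABYWFgAXFxcAGBgYABkZGQAaGhoAGxsbABwcHAAdHR0AHh4eAB8fHwAgICAAISEhACIiIgAjIyMAJCQkACUlJQAmJiYAJycnACgoKAApKSkAKioqACsrKwAsLCwALS0tAC4uLgAvLy8AMDAwADExMQAyMjIAMzMzADQ0NAA1NTUANjY2ADc3NwA4ODgAOTk5ADo6OgA7OzsAPDw8AD09PQA+Pj4APz8/AEBAQABBQUEAQkJCAENDQwBEREQARUVFAEZGRgBHR0cASEhIAElJSQBKSkoAS0tLAExMTABNTU0ATk5OAE9PTwBQUFAAUVFRAFJSUgBTU1MAVFRUAFVVVQBWVlYAV1dXAFhYWABZWVkAWlpaAFtbWwBcXFwAXV1dAF5eXgBfX18AYGBgAGFhYQBiYmIAY2NjAGRkZABlZWUAZmZmAGdnZwBoaGgAaWlpAGpqagBra2sAbGxsAG1tbQBubm4Ab29vAHBwcABxcXEAcnJyAHNzcwB0dHQAdXV1AHZ2dgB3d3cAeHh4AHl5eQB6enoAe3t7AHx8fAB9fX0Afn5+AH9/fwCAgIAAgYGBAIKCggCDg4MAhISEAIWFhQCGhoYAh4eHAIiIiACJiYkAioqKAIuLiwCMjIwAjY2NAI6OjgCPj48AkJCQAJGRkQCSkpIAk5OTAJSUlACVlZUAlpaWAJeXlwCYmJgAmZmZAJqamgCbm5sAnJycAJ2dnQCenp4An5+fAKCgoAChoaEAoqKiAKOjowCkpKQApaWlAKampgCnp6cAqKioAKmpqQCqqqoAq6urAKysrACtra0Arq6uAK+vrwCwsLAAsbGxALKysgCzs7MAtLS0ALW1tQC2trYAt7e3ALi4uAC5ubkAurq6ALu7uwC8vLwAvb29AL6+vgC/v78AwMDAAMHBwQDCwsIAw8PDAMTExADFxcUAxsbGAMfHxwDIyMgAycnJAMrKygDLy8sAzMzMAM3NzQDOzs4Az8/PANDQ0ADR0dEA0tLSANPT0wDU1NQA1dXVANbW1gDX19cA2NjYANnZ2QDa2toA29vbANzc3ADd3d0A3t7eAN/f3wDg4OAA4eHhAOLi4gDj4+MA5OTkAOXl5QDm5uYA5+fnAOjo6ADp6ekA6urqAOvr6wDs7OwA7e3tAO7u7gDv7+8A8PDwAPHx8QDy8vIA8/PzAPT09AD19fUA9vb2APf39wD4+PgA+fn5APr6+gD7+/sA/Pz8AP39/QD+/v4A////AId5b2xudHuHlaOqp52Si4qLjIyMj5SWkpiFeHR4gIeQmqWtr6uloaOpr7K0tre0qqmSgn6EjJKWmqOutbayrq+1vMPIy83KvrqeioSJkJSTlJ2qtrizrKqwu8bP193d0cami4CCh4mIipWkr62hlpSfsMLR3ujr4MWhgnJyd3p8g5GgpJeCcXGDnbXI2OTq4LCOb2BgaHF6h5ehmoBeR0hefZisusjPyY5yWU9TYXKDlqaplm9DJiI2U2t7iJagn21ZR0JMYHmRp7WymGs6FgsVKTtIVmVzd1xLPDlGX36ctMC5nXJEHgoHEB4uQFJhZWJNOzQ/WX2gucO8pYNdOR4REyM7VGhzcXhcQzU5Unifu8S+rpl+X0AtLkRnh5udj5JyUz05TnWfvMbCurCghWROUW+bvs3Fr6iLak1BT3WgvsnIxcO5oYBqcJPB4+rcw7ulhmNNU3SevcnKysvFr497hKnV8fPizcu8nXVXVXCWtMHDxMbBrZGDj7Td8/Hj1dbIqX5cVGiJpLCys7SvnomBkrfc8O7j29HCpHxbUmJ9k5ydnZuVhnd0h6rN3+Ha1biqkXJbVmN3h42MiYR7bV9ca4ekuL6+vZKJeWlfYGt5hIiGgHdpWEc+QlJneoiQk25saGVla3R/h4uJgnVjTTgmHiAsPlFha11fYWVqcXiCi5KTi3tmTzkkFAwQHzRIVmFiY2ZrcXeBjpmdlYVwXUs6KyEhLD5QXHJtaGhrb3aCkZ+kn5B/cmliW1RTWmZxdQ=="/>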